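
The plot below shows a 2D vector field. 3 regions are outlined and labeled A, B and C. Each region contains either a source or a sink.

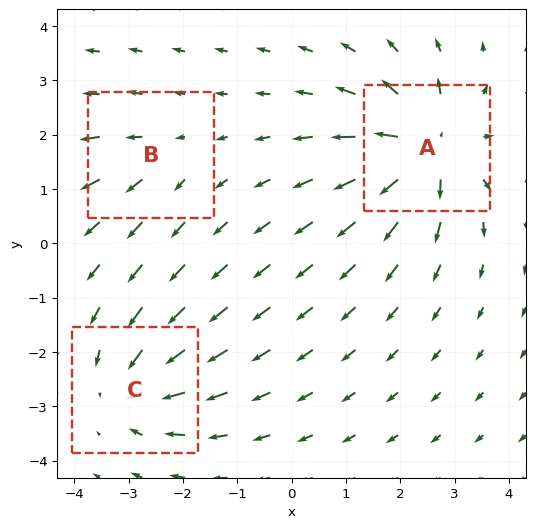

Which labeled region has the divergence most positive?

Divergence at each region's feature centre — A: about +6, B: about +2, C: about -4. Region A is most positive.

A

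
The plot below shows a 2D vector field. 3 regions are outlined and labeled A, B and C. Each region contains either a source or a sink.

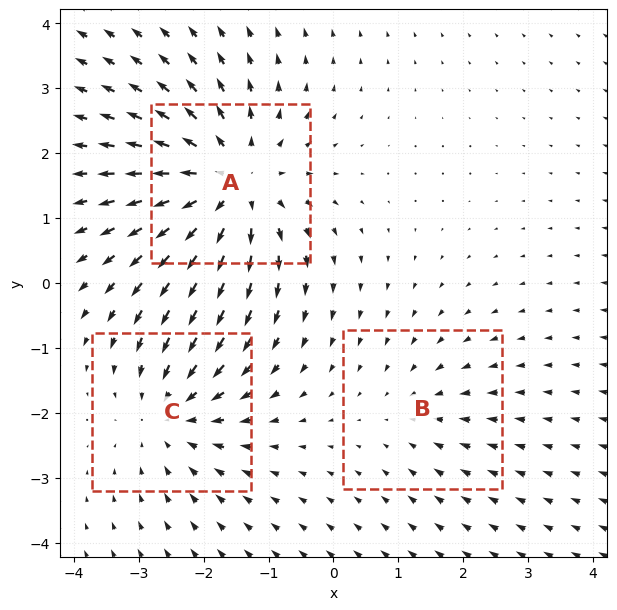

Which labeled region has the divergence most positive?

A

Divergence at each region's feature centre — A: about +5, B: about -2, C: about -3. Region A is most positive.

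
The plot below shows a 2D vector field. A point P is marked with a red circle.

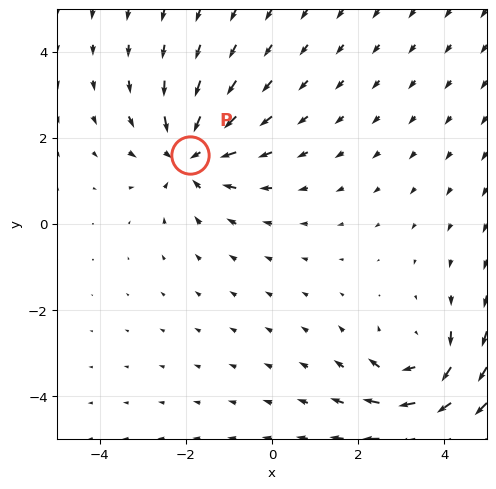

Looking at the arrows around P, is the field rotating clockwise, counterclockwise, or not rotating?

not rotating

Near P at (-1.9, 1.6) the arrows show no circulation. The curl there is ≈0.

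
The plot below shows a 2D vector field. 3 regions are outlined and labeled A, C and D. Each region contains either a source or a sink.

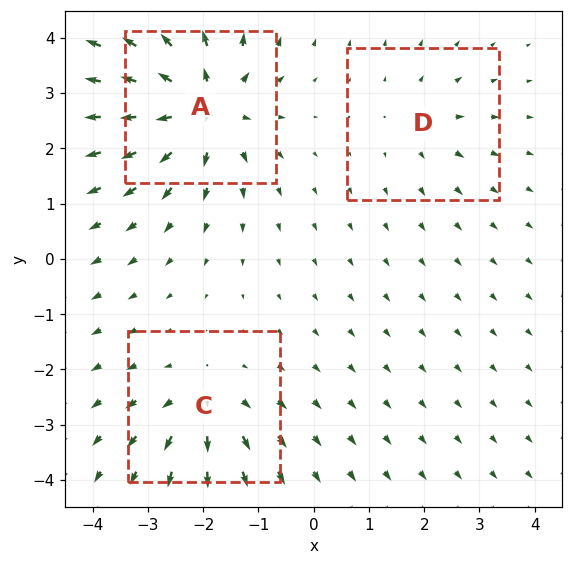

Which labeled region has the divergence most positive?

Divergence at each region's feature centre — A: about +6, C: about +3, D: about +2. Region A is most positive.

A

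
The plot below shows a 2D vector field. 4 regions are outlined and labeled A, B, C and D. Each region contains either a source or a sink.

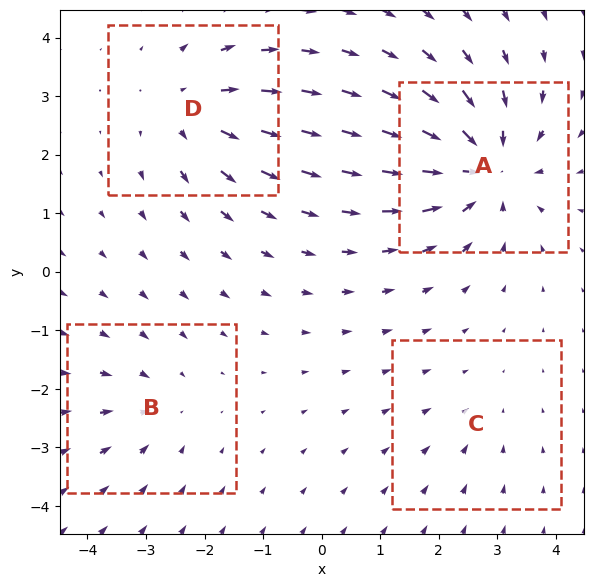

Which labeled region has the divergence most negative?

A

Divergence at each region's feature centre — A: about -7, B: about -3, C: about -2, D: about +5. Region A is most negative.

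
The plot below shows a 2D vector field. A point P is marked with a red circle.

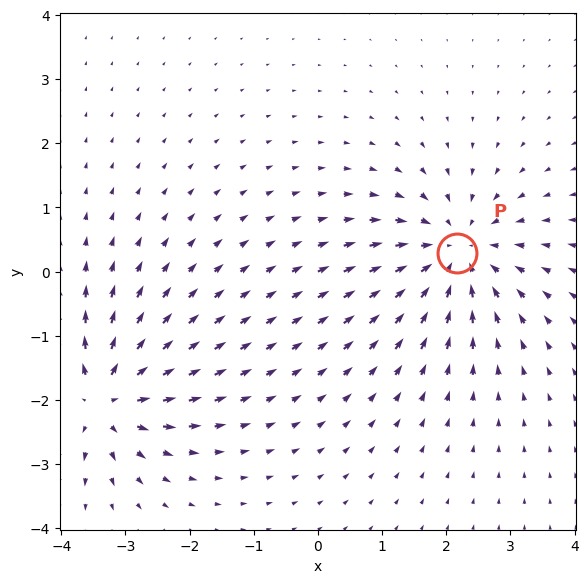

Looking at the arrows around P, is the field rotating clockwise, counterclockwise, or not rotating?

Near P at (2.2, 0.3) the arrows show no circulation. The curl there is ≈0.

not rotating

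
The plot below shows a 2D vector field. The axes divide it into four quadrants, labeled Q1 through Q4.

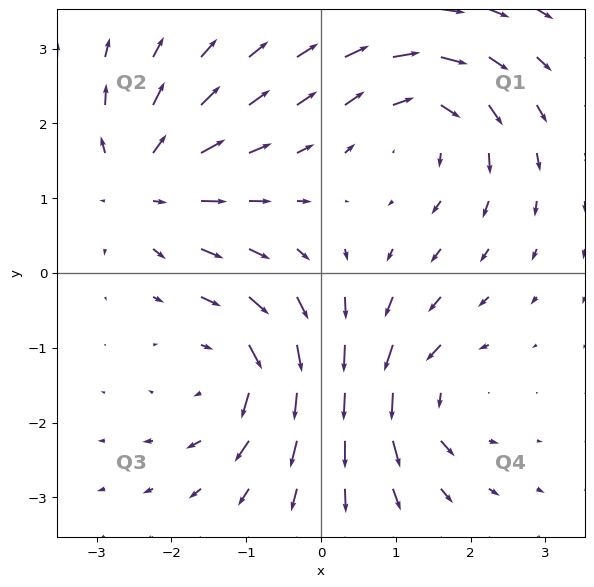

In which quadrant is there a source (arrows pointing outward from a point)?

The source sits at approximately (-2.4, 1.2), which lies in quadrant Q2. The divergence there is about +4, positive as expected for a source.

Q2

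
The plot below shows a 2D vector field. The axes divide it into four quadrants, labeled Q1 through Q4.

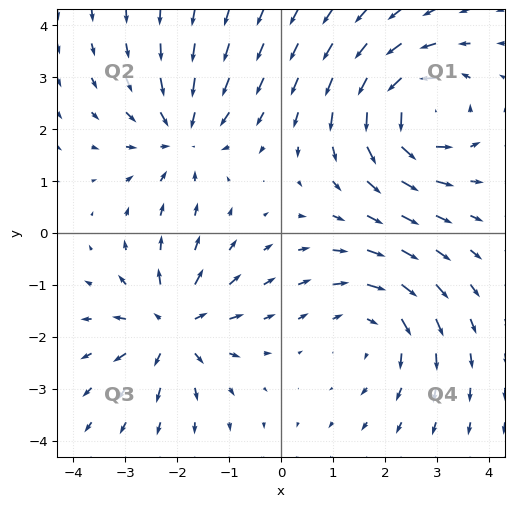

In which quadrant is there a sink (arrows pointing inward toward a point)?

The sink sits at approximately (-1.9, 1.9), which lies in quadrant Q2. The divergence there is about -4, negative as expected for a sink.

Q2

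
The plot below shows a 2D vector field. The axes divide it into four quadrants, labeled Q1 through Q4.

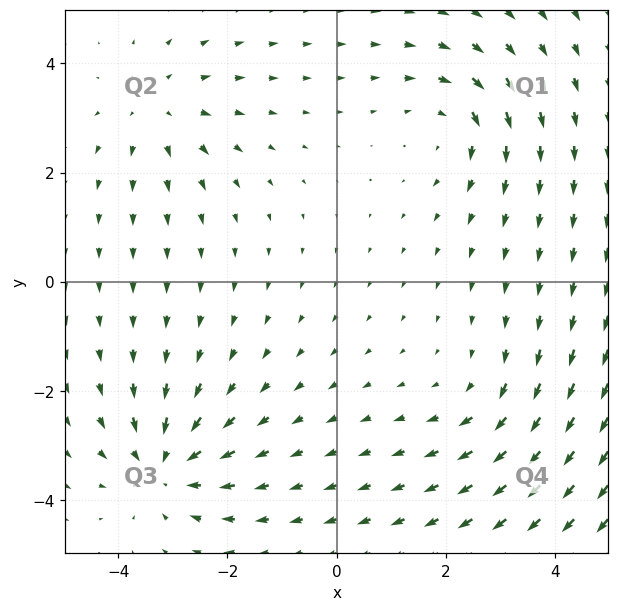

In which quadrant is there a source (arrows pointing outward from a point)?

The source sits at approximately (-3.3, 3.2), which lies in quadrant Q2. The divergence there is about +3, positive as expected for a source.

Q2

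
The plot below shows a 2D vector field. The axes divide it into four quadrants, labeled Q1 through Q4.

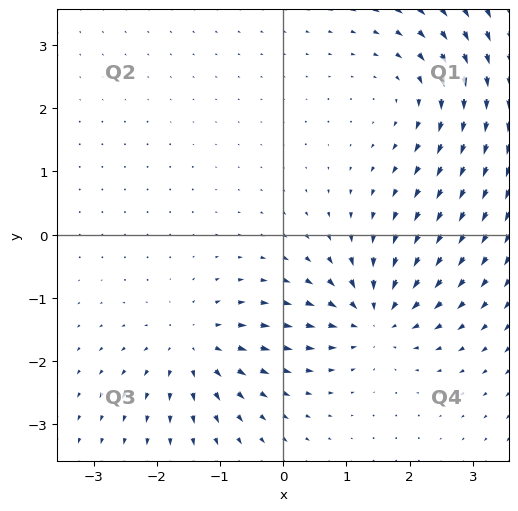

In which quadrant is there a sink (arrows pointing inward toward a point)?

The sink sits at approximately (1.4, -1.3), which lies in quadrant Q4. The divergence there is about -5, negative as expected for a sink.

Q4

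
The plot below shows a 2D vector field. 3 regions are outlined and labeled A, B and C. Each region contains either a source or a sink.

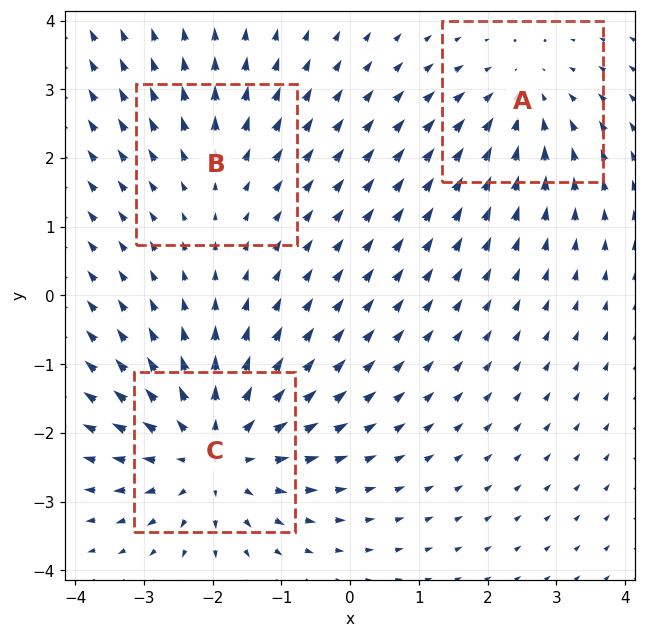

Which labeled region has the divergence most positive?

C

Divergence at each region's feature centre — A: about -3, B: about +2, C: about +4. Region C is most positive.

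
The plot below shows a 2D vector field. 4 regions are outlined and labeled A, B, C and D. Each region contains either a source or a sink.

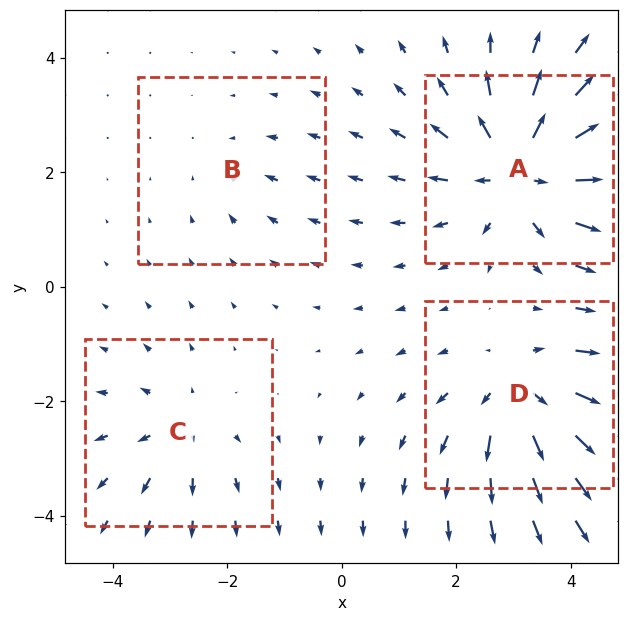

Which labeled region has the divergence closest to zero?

Divergence at each region's feature centre — A: about +7, B: about -2, C: about +3, D: about +5. Region B is closest to zero.

B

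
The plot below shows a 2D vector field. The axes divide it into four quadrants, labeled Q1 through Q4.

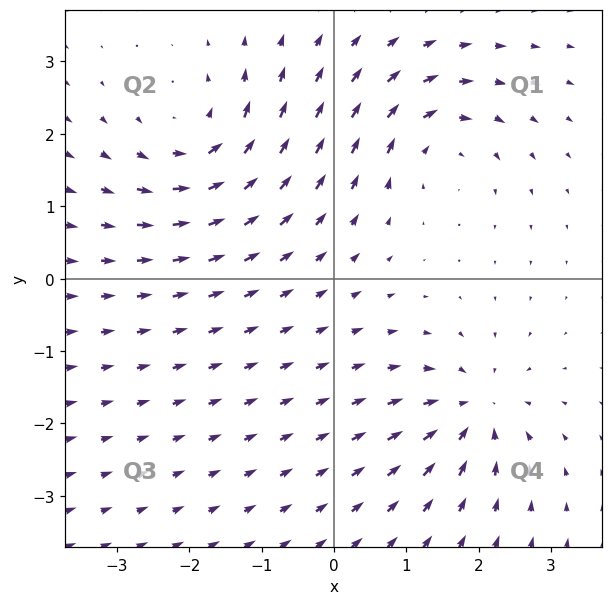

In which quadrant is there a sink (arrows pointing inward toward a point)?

Q4

The sink sits at approximately (1.9, -1.8), which lies in quadrant Q4. The divergence there is about -5, negative as expected for a sink.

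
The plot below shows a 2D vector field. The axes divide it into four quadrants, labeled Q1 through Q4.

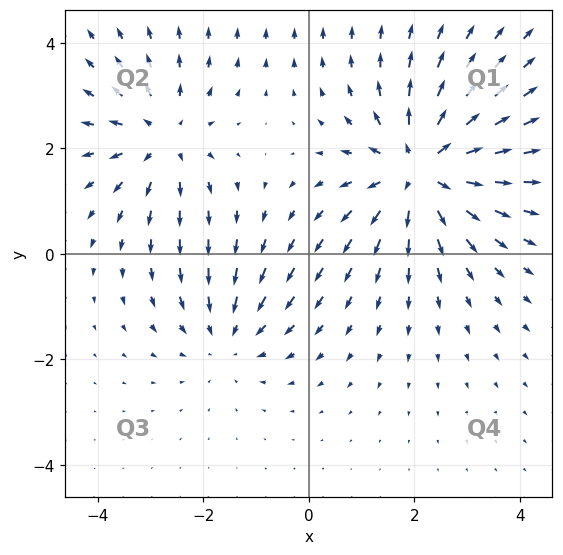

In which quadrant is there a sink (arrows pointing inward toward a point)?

The sink sits at approximately (-1.5, -1.6), which lies in quadrant Q3. The divergence there is about -2, negative as expected for a sink.

Q3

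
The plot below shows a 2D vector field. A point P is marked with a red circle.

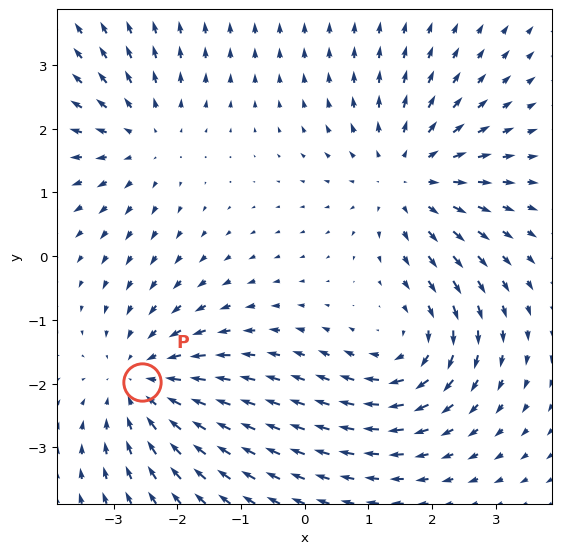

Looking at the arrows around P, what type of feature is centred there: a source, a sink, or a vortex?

At P (-2.6, -2.0) the arrows converge inward. Divergence about -3, curl ≈0 — negative divergence with near-zero curl is a sink.

sink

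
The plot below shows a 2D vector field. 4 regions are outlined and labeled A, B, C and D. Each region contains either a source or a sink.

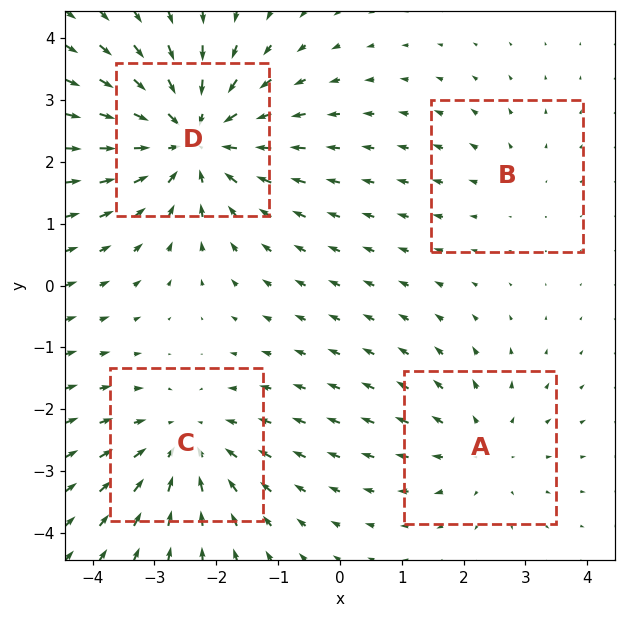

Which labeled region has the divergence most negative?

D

Divergence at each region's feature centre — A: about +3, B: about +2, C: about -4, D: about -6. Region D is most negative.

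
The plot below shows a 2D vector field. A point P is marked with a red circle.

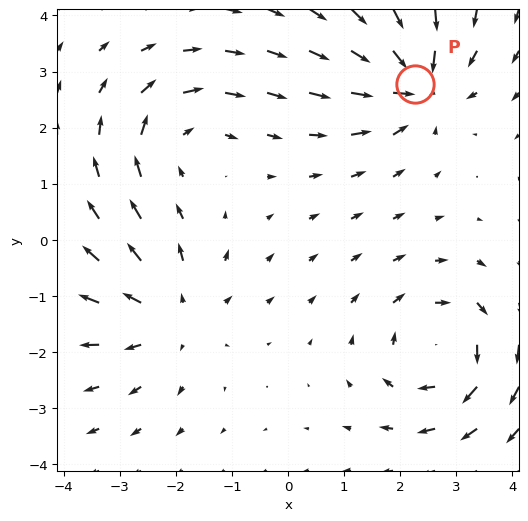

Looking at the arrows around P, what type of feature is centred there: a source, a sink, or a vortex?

At P (2.3, 2.8) the arrows converge inward. Divergence about -7, curl ≈0 — negative divergence with near-zero curl is a sink.

sink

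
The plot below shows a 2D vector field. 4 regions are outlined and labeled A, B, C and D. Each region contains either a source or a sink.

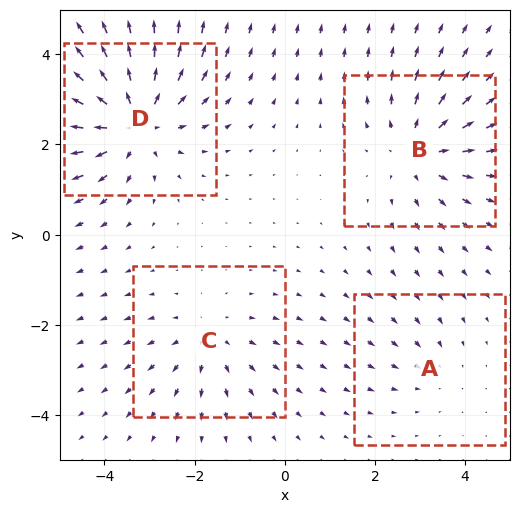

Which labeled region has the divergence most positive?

D

Divergence at each region's feature centre — A: about -2, B: about +4, C: about +3, D: about +6. Region D is most positive.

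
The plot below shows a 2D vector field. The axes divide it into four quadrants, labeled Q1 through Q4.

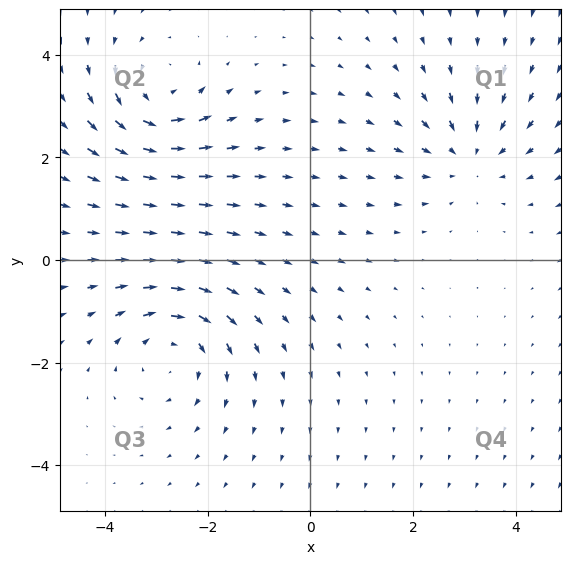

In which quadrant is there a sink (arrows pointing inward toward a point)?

The sink sits at approximately (3.1, 2.0), which lies in quadrant Q1. The divergence there is about -3, negative as expected for a sink.

Q1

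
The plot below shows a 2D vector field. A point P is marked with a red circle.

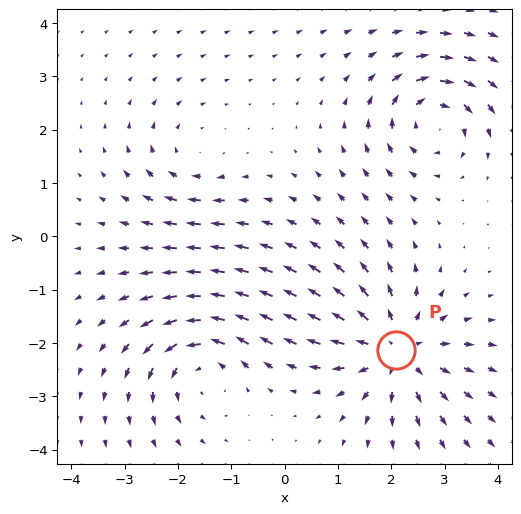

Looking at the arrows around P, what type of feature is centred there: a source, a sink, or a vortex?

source

At P (2.1, -2.1) the arrows spread outward. Divergence about +6, curl ≈0 — positive divergence with near-zero curl is a source.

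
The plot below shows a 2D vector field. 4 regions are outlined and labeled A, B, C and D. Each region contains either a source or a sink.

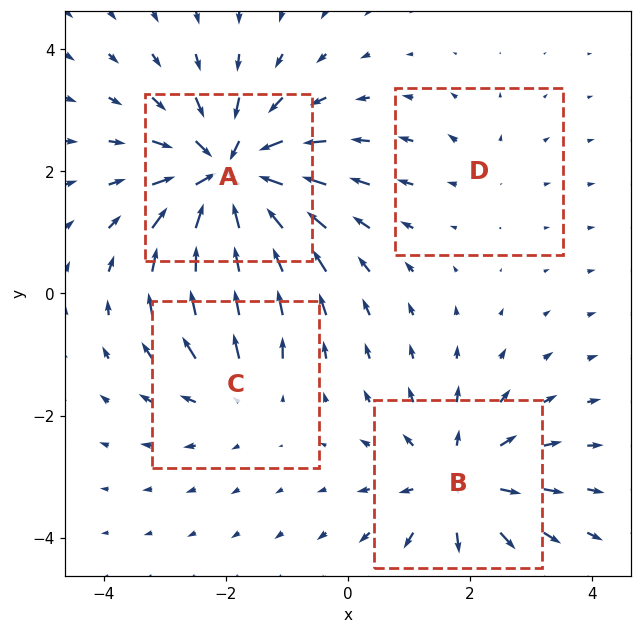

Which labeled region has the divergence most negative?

A

Divergence at each region's feature centre — A: about -8, B: about +5, C: about +3, D: about +2. Region A is most negative.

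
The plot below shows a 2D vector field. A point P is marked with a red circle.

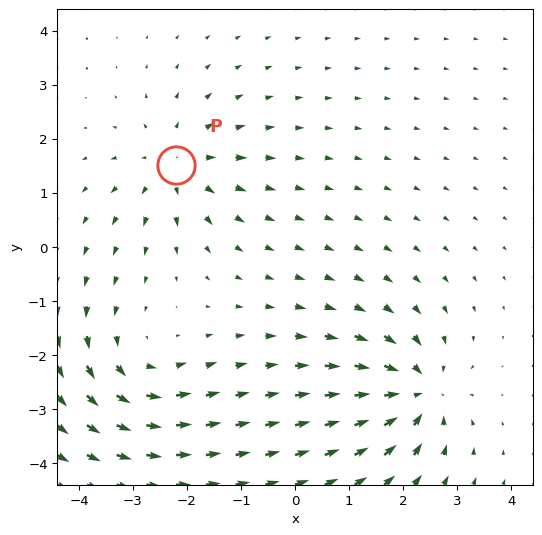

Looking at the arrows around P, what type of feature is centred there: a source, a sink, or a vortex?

source

At P (-2.2, 1.5) the arrows spread outward. Divergence about +3, curl ≈0 — positive divergence with near-zero curl is a source.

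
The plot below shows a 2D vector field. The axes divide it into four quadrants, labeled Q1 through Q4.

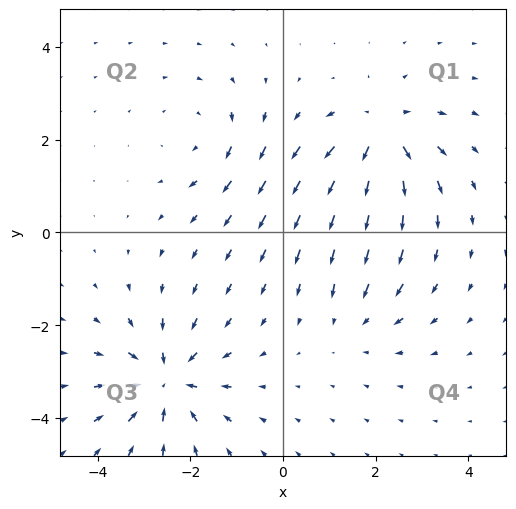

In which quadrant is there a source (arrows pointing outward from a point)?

The source sits at approximately (2.1, 2.1), which lies in quadrant Q1. The divergence there is about +5, positive as expected for a source.

Q1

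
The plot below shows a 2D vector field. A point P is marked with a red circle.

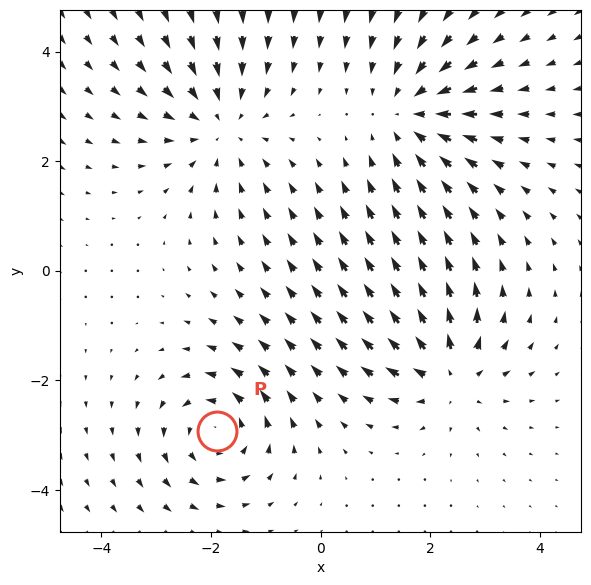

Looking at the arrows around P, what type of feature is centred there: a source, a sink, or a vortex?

At P (-1.9, -2.9) the arrows circulate counterclockwise. Divergence ≈0, curl about +5 — near-zero divergence with nonzero curl is a vortex.

vortex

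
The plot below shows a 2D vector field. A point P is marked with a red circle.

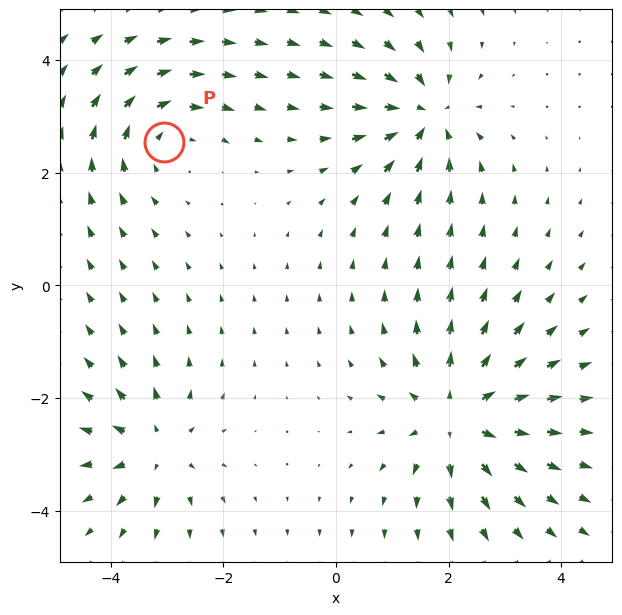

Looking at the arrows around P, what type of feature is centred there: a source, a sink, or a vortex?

At P (-3.1, 2.5) the arrows circulate clockwise. Divergence ≈0, curl about -3 — near-zero divergence with nonzero curl is a vortex.

vortex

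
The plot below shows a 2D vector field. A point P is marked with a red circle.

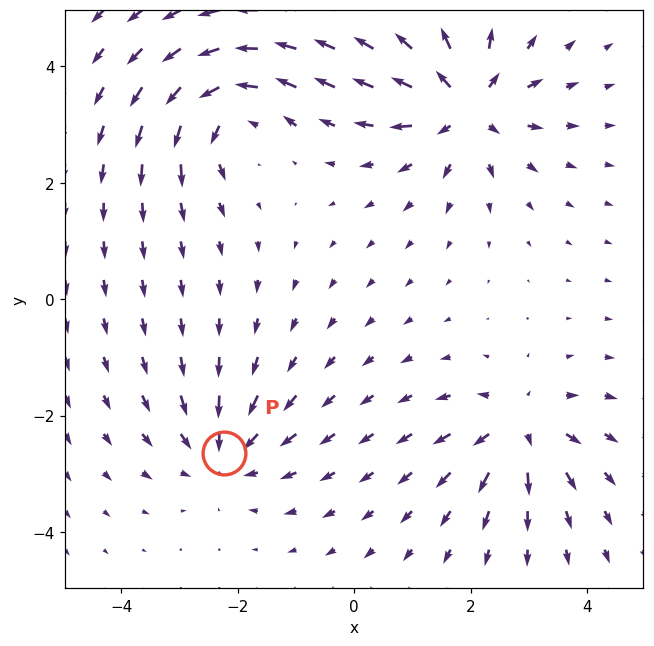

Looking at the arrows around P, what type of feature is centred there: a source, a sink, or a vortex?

sink

At P (-2.2, -2.6) the arrows converge inward. Divergence about -4, curl ≈0 — negative divergence with near-zero curl is a sink.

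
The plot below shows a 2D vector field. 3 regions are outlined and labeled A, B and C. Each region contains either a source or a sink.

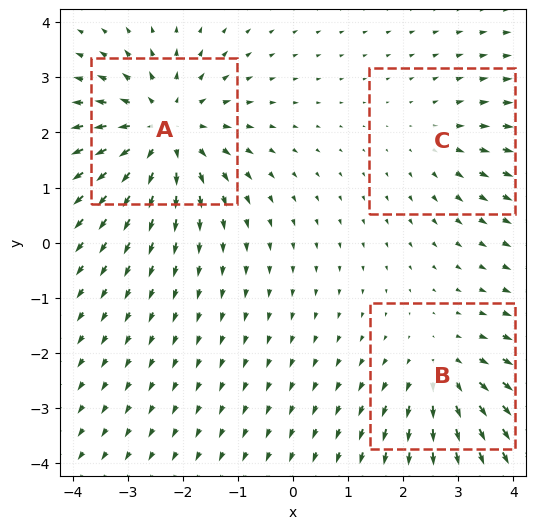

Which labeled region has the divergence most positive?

Divergence at each region's feature centre — A: about +5, B: about +3, C: about +2. Region A is most positive.

A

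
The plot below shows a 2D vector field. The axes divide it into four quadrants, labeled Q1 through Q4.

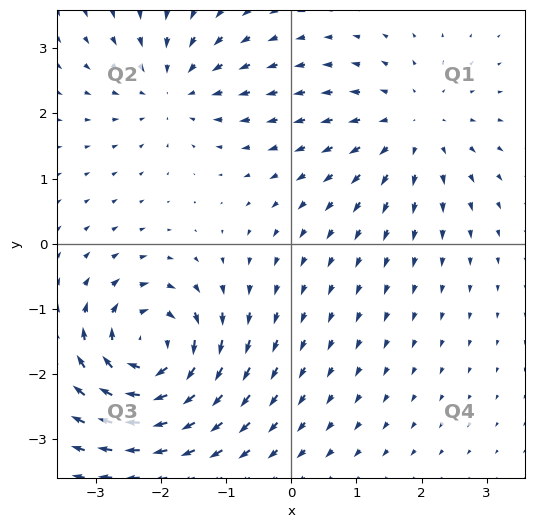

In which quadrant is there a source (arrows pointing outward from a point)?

Q1

The source sits at approximately (1.9, 1.8), which lies in quadrant Q1. The divergence there is about +3, positive as expected for a source.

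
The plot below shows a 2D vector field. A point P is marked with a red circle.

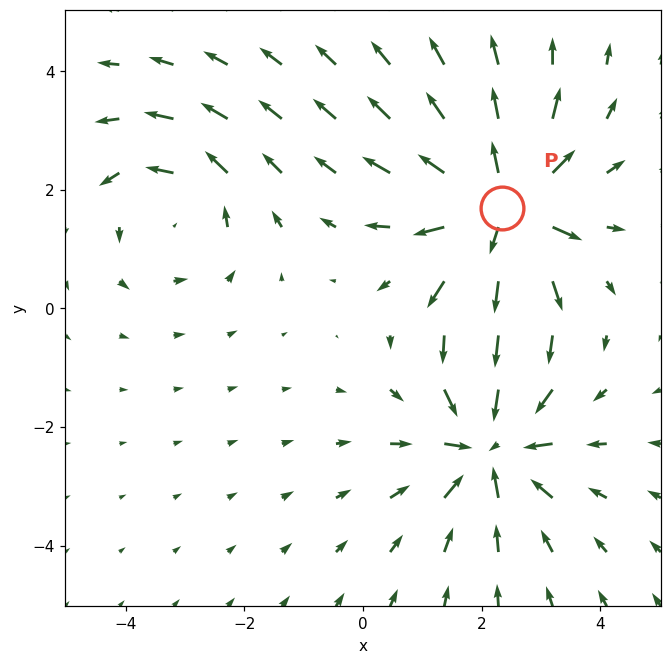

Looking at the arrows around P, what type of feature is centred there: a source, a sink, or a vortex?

At P (2.3, 1.7) the arrows spread outward. Divergence about +6, curl ≈0 — positive divergence with near-zero curl is a source.

source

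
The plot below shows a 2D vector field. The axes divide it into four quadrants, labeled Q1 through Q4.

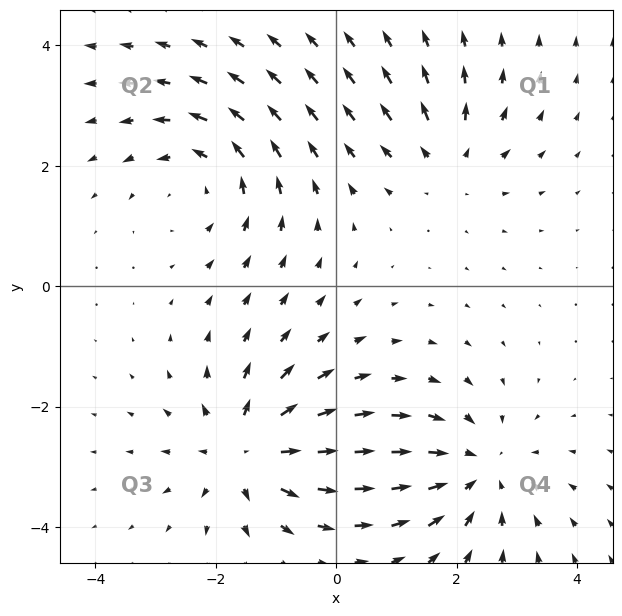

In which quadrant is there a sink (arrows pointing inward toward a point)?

The sink sits at approximately (2.3, -3.1), which lies in quadrant Q4. The divergence there is about -4, negative as expected for a sink.

Q4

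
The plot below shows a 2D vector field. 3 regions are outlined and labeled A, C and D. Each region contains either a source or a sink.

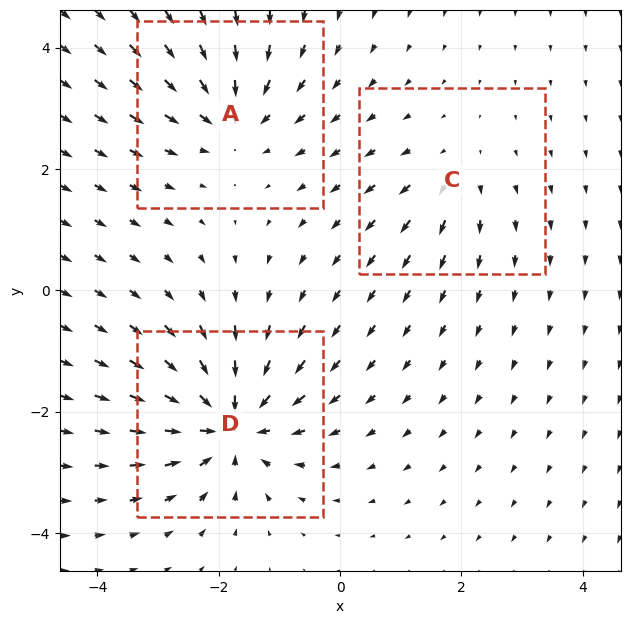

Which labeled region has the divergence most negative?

Divergence at each region's feature centre — A: about -4, C: about +2, D: about -5. Region D is most negative.

D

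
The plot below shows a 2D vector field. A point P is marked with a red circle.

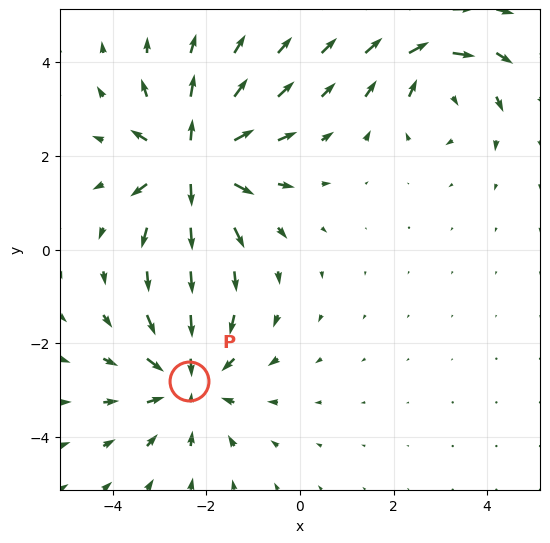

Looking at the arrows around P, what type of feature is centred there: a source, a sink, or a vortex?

sink

At P (-2.4, -2.8) the arrows converge inward. Divergence about -4, curl ≈0 — negative divergence with near-zero curl is a sink.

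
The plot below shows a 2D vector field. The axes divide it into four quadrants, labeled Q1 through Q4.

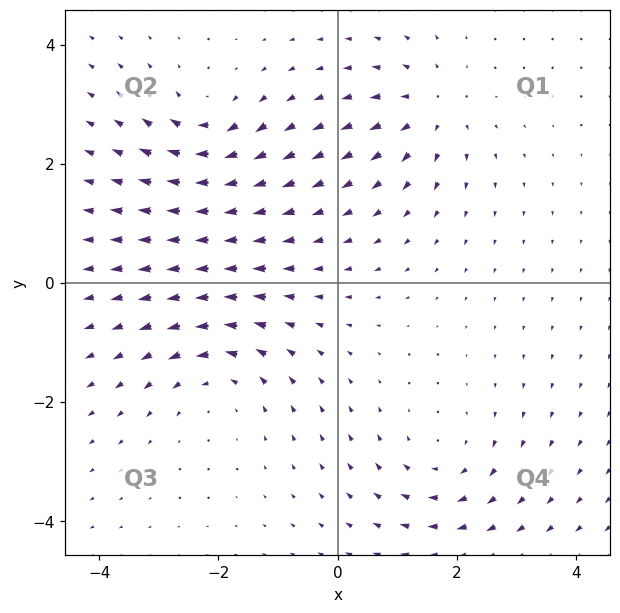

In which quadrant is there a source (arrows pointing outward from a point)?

The source sits at approximately (1.6, 2.9), which lies in quadrant Q1. The divergence there is about +4, positive as expected for a source.

Q1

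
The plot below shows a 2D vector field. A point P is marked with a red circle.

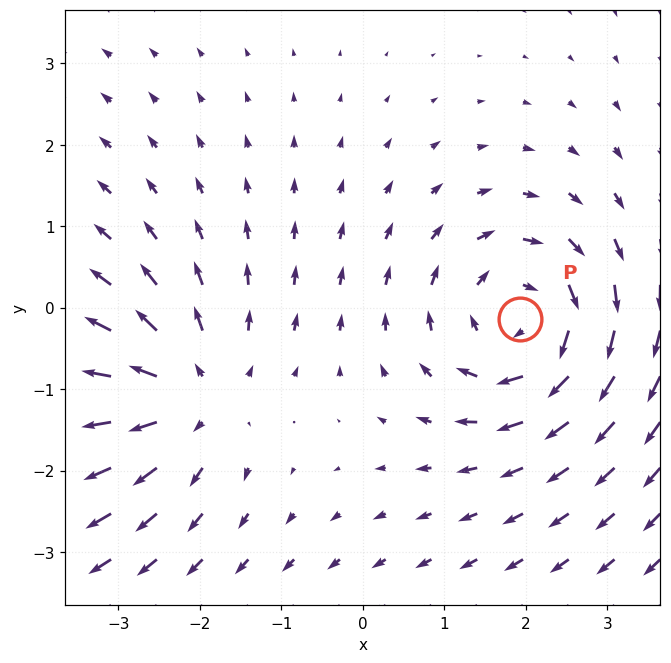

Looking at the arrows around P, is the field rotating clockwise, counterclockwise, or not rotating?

clockwise

Near P at (1.9, -0.1) the arrows circulate clockwise. The curl (z-component) there is about -4; negative curl means clockwise rotation.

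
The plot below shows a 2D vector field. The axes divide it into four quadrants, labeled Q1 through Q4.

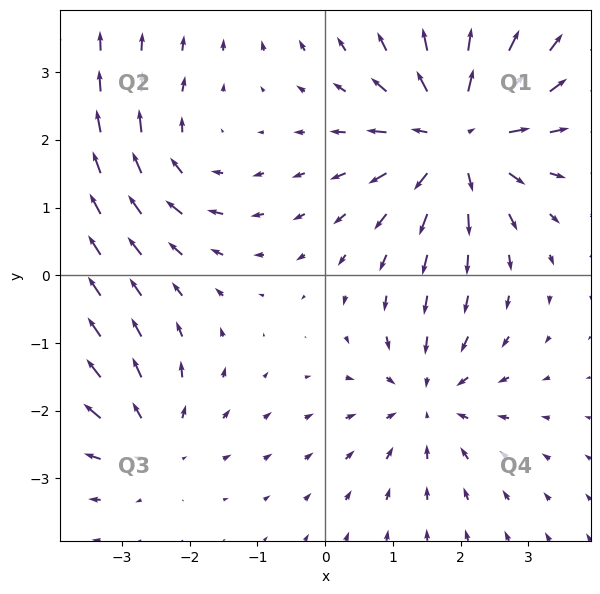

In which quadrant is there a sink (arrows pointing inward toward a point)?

The sink sits at approximately (1.5, -1.8), which lies in quadrant Q4. The divergence there is about -3, negative as expected for a sink.

Q4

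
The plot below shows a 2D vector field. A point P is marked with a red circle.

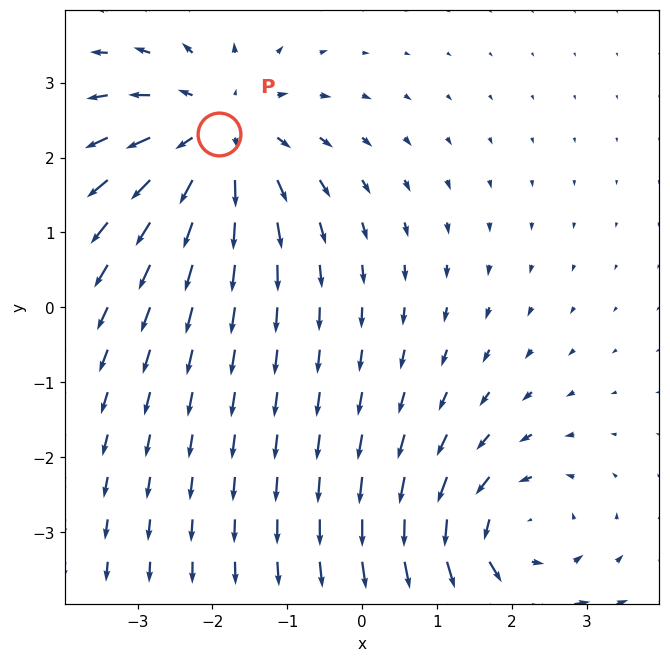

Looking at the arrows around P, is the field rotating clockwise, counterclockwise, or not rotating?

not rotating

Near P at (-1.9, 2.3) the arrows show no circulation. The curl there is ≈0.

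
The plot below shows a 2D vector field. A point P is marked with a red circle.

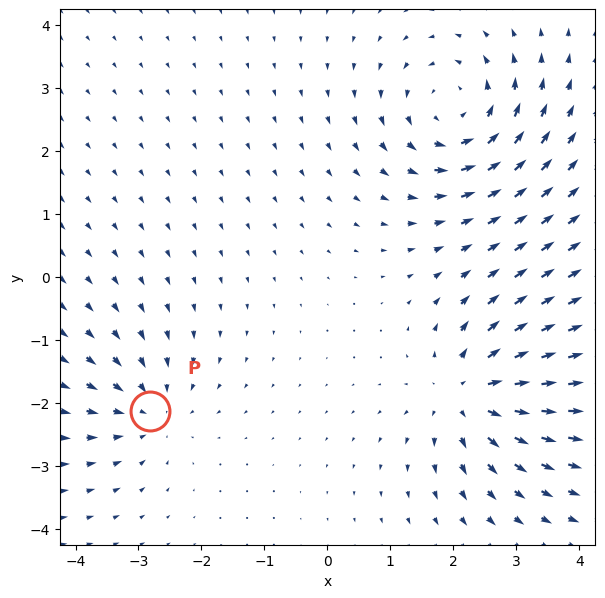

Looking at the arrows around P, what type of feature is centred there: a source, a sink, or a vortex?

At P (-2.8, -2.1) the arrows converge inward. Divergence about -4, curl ≈0 — negative divergence with near-zero curl is a sink.

sink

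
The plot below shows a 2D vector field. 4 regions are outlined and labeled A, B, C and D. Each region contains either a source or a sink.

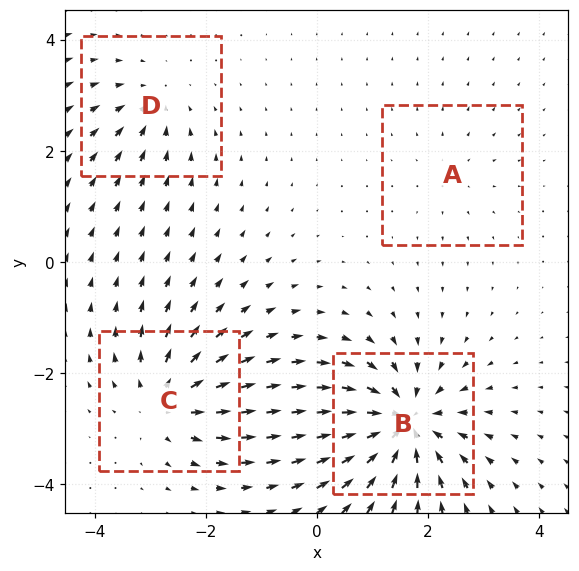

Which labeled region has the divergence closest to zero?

A

Divergence at each region's feature centre — A: about +2, B: about -9, C: about +6, D: about -4. Region A is closest to zero.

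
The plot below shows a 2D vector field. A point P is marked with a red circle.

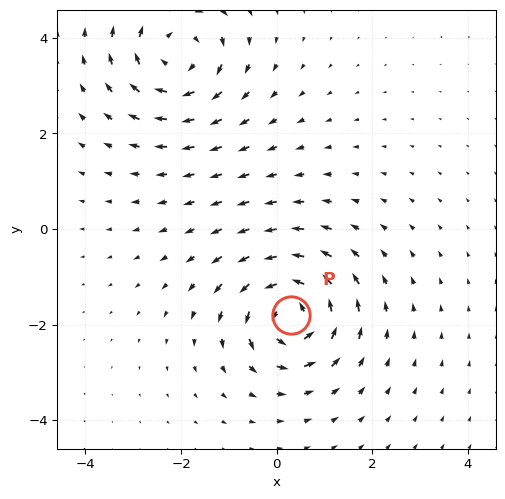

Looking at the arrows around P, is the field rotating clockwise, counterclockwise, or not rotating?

counterclockwise

Near P at (0.3, -1.8) the arrows circulate counterclockwise. The curl (z-component) there is about +6; positive curl means counterclockwise rotation.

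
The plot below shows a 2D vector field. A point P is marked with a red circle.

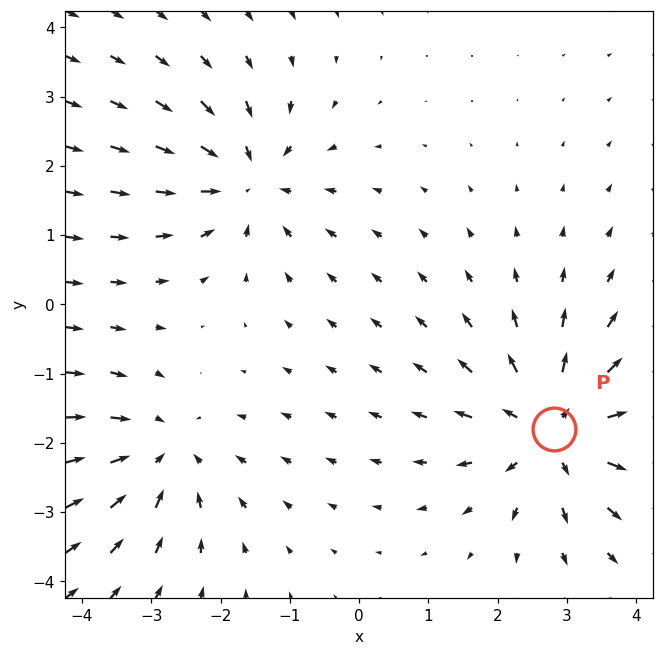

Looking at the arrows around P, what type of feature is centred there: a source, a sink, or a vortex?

source

At P (2.8, -1.8) the arrows spread outward. Divergence about +5, curl ≈0 — positive divergence with near-zero curl is a source.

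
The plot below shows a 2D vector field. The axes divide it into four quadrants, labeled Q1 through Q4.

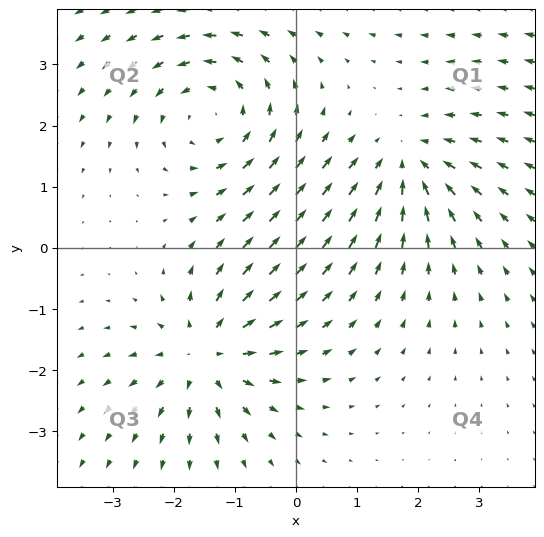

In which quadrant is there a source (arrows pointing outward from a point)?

The source sits at approximately (-1.5, -1.7), which lies in quadrant Q3. The divergence there is about +4, positive as expected for a source.

Q3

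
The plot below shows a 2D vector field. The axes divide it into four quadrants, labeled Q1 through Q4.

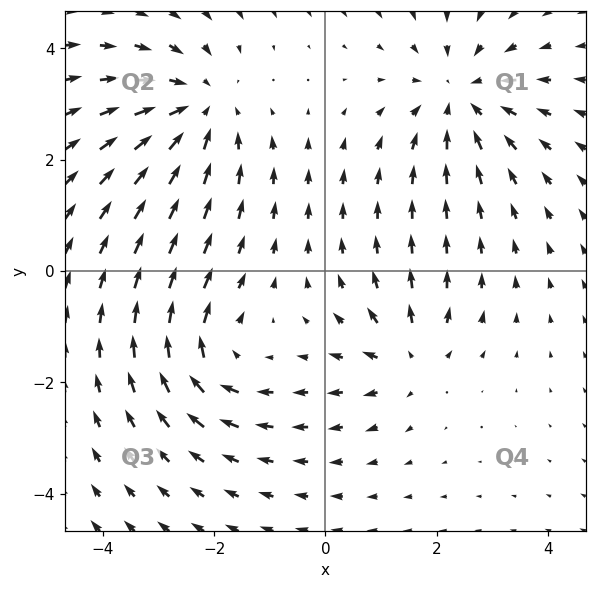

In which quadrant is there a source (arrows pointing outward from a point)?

Q4

The source sits at approximately (1.5, -1.6), which lies in quadrant Q4. The divergence there is about +4, positive as expected for a source.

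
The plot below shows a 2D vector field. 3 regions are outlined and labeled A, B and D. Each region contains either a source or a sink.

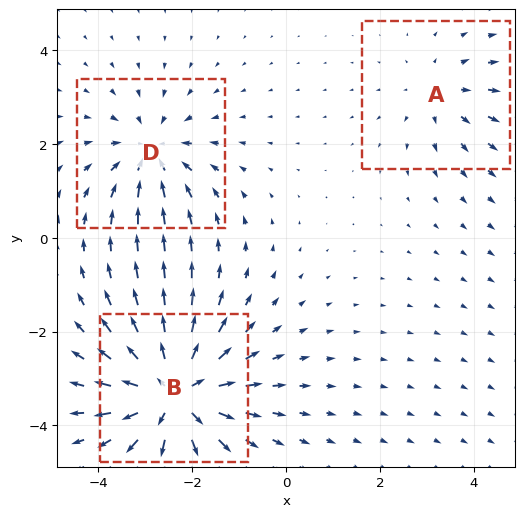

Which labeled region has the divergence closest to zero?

Divergence at each region's feature centre — A: about +2, B: about +5, D: about -3. Region A is closest to zero.

A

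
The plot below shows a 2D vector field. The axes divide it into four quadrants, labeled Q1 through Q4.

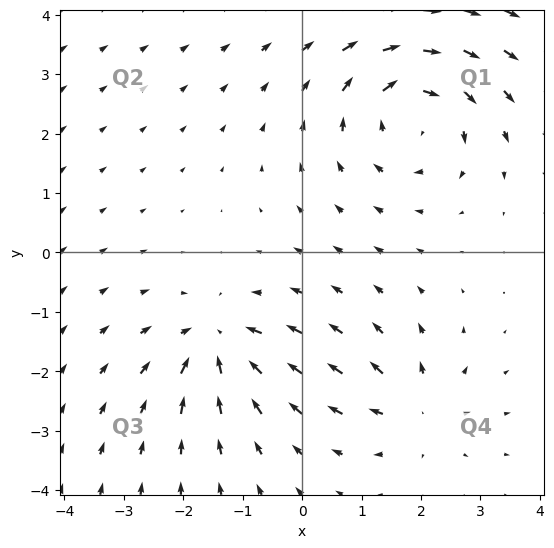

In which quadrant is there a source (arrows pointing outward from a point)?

Q4

The source sits at approximately (1.9, -2.6), which lies in quadrant Q4. The divergence there is about +4, positive as expected for a source.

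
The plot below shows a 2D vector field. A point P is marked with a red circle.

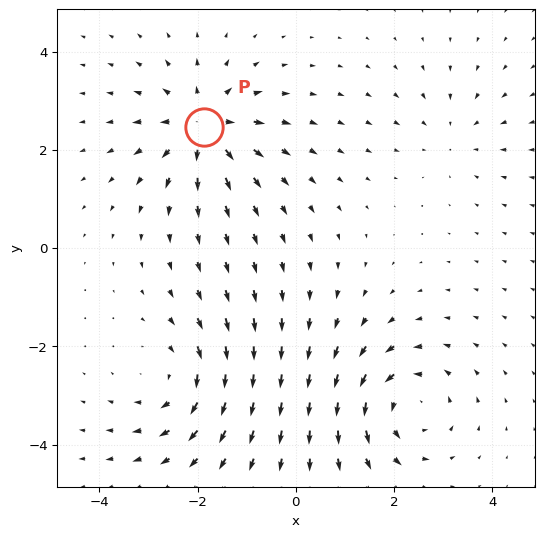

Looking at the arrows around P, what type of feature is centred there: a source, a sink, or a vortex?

source

At P (-1.9, 2.5) the arrows spread outward. Divergence about +6, curl ≈0 — positive divergence with near-zero curl is a source.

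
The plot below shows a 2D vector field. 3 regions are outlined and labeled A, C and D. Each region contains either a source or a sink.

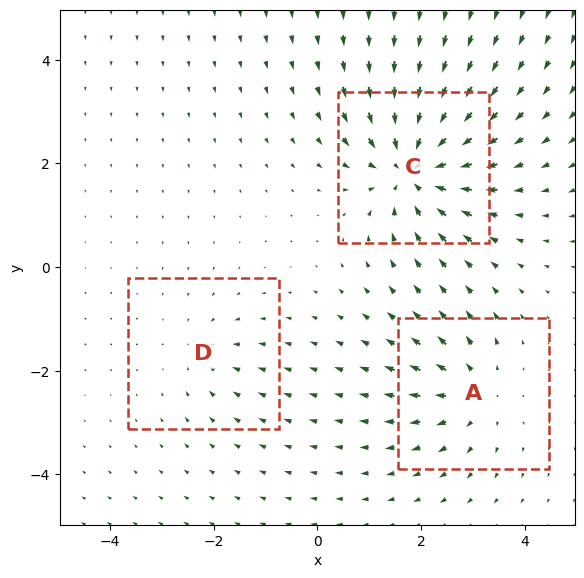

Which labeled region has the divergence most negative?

Divergence at each region's feature centre — A: about +3, C: about -6, D: about -2. Region C is most negative.

C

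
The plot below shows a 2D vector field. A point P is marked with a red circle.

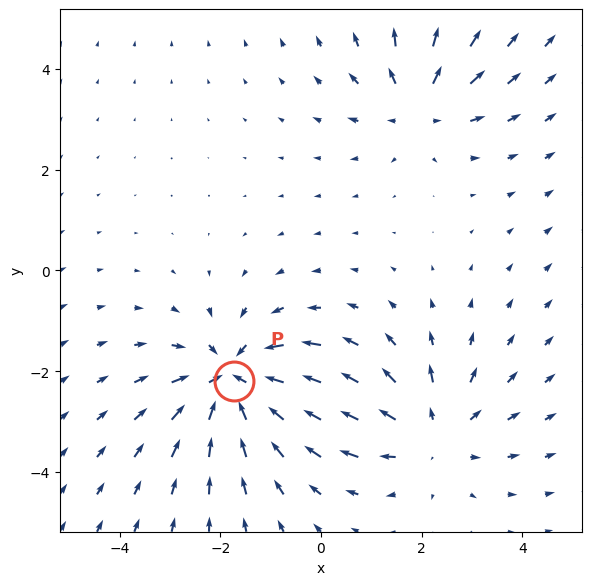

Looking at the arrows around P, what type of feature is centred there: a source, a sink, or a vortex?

At P (-1.7, -2.2) the arrows converge inward. Divergence about -5, curl ≈0 — negative divergence with near-zero curl is a sink.

sink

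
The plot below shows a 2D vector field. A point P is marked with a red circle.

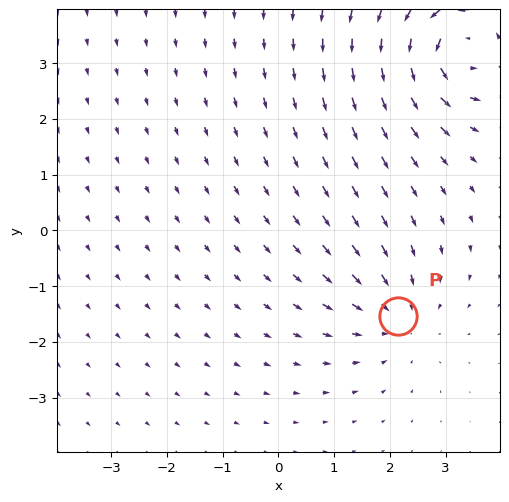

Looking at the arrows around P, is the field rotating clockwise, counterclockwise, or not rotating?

not rotating

Near P at (2.1, -1.5) the arrows show no circulation. The curl there is ≈0.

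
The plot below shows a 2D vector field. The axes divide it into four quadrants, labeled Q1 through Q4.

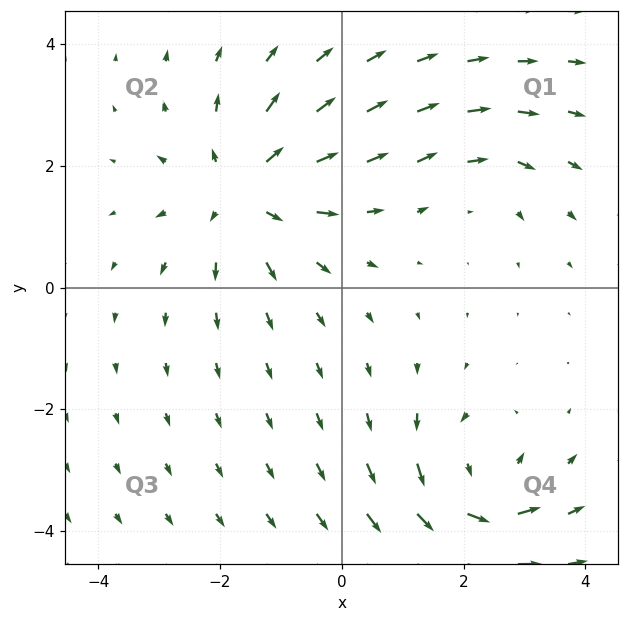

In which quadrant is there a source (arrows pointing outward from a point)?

Q2

The source sits at approximately (-1.6, 1.6), which lies in quadrant Q2. The divergence there is about +4, positive as expected for a source.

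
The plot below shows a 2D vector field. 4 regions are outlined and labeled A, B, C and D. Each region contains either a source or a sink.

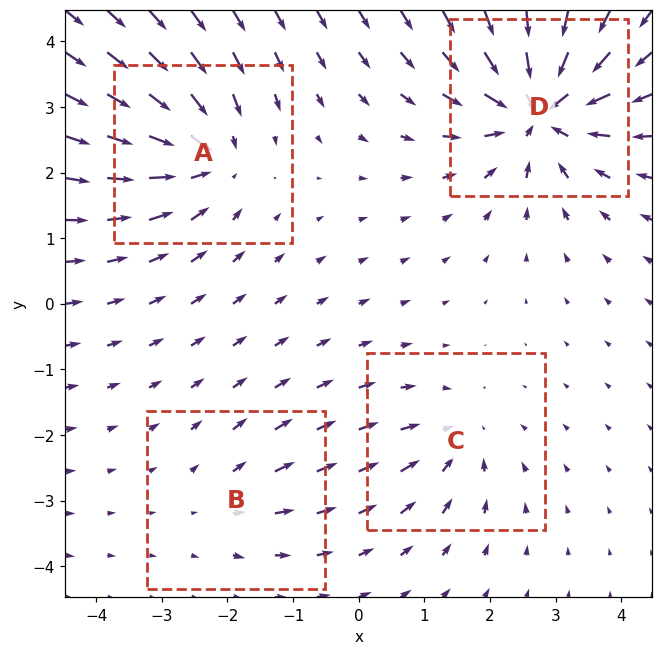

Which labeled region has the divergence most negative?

D

Divergence at each region's feature centre — A: about -6, B: about +2, C: about -4, D: about -8. Region D is most negative.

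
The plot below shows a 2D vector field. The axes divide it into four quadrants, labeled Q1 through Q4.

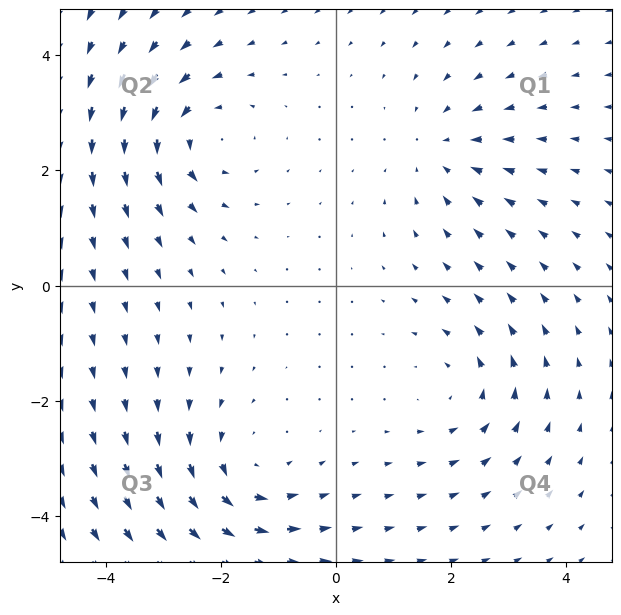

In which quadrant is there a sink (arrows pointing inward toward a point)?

The sink sits at approximately (1.8, 2.3), which lies in quadrant Q1. The divergence there is about -3, negative as expected for a sink.

Q1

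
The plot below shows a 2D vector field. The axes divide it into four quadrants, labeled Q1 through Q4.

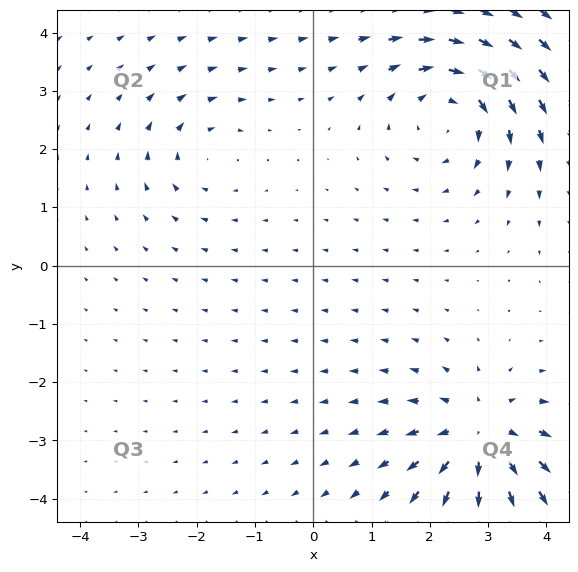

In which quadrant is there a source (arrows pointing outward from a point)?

Q4

The source sits at approximately (2.9, -2.9), which lies in quadrant Q4. The divergence there is about +5, positive as expected for a source.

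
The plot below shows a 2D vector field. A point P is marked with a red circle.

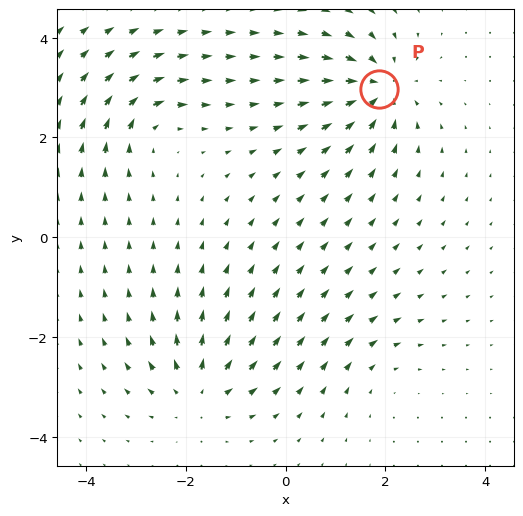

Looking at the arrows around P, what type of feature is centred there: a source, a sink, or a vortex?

sink

At P (1.9, 3.0) the arrows converge inward. Divergence about -7, curl ≈0 — negative divergence with near-zero curl is a sink.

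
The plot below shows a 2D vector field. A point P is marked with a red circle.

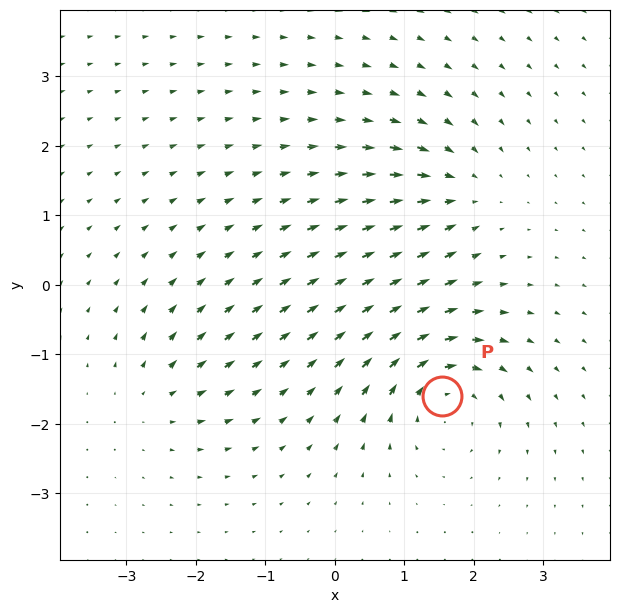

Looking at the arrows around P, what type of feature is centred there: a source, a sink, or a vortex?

At P (1.5, -1.6) the arrows circulate clockwise. Divergence ≈0, curl about -6 — near-zero divergence with nonzero curl is a vortex.

vortex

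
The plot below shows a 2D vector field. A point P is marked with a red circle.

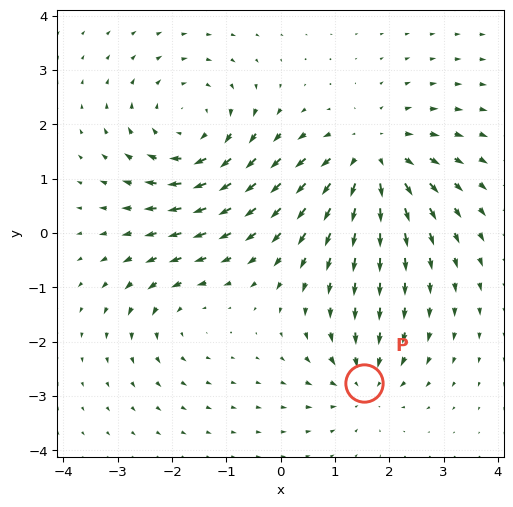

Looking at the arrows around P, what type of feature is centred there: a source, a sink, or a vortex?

At P (1.5, -2.8) the arrows converge inward. Divergence about -4, curl ≈0 — negative divergence with near-zero curl is a sink.

sink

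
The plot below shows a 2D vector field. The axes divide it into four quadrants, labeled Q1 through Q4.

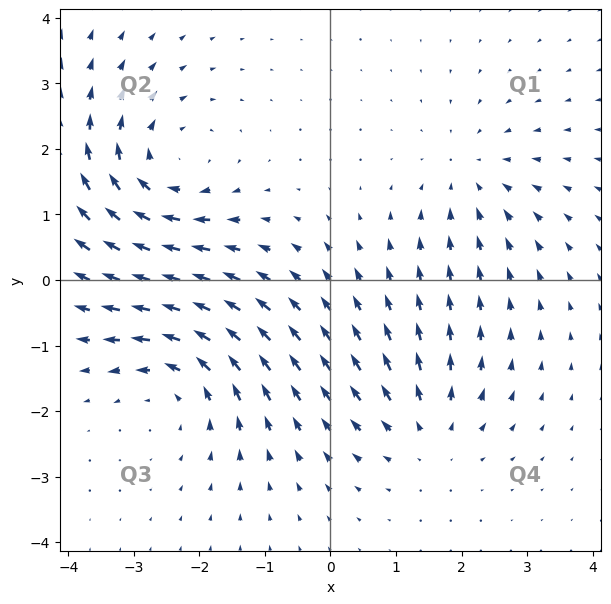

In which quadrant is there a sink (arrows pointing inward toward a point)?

The sink sits at approximately (2.2, 1.6), which lies in quadrant Q1. The divergence there is about -3, negative as expected for a sink.

Q1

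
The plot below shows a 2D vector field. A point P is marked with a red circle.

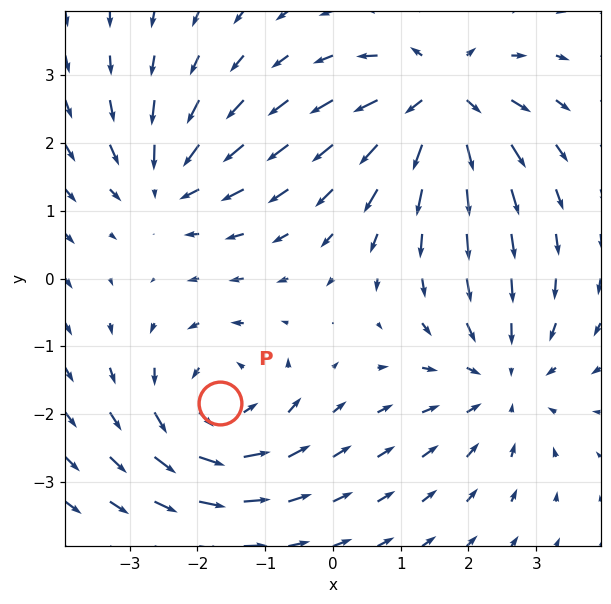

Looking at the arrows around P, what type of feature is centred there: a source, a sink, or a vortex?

vortex

At P (-1.7, -1.8) the arrows circulate counterclockwise. Divergence ≈0, curl about +4 — near-zero divergence with nonzero curl is a vortex.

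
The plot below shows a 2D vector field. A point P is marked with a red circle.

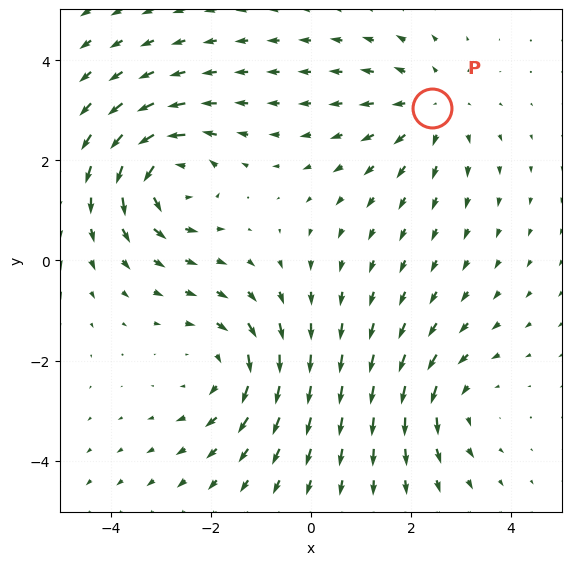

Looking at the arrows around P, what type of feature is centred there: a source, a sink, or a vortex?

At P (2.4, 3.0) the arrows spread outward. Divergence about +4, curl ≈0 — positive divergence with near-zero curl is a source.

source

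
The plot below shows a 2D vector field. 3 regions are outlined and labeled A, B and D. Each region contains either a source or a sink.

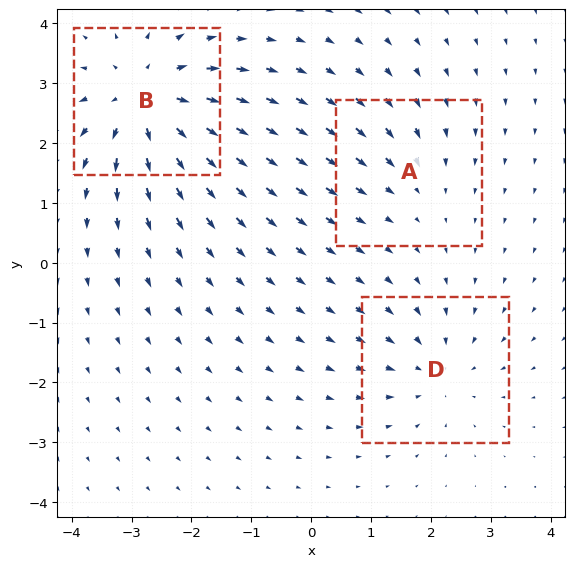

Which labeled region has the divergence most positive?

B

Divergence at each region's feature centre — A: about -2, B: about +5, D: about -3. Region B is most positive.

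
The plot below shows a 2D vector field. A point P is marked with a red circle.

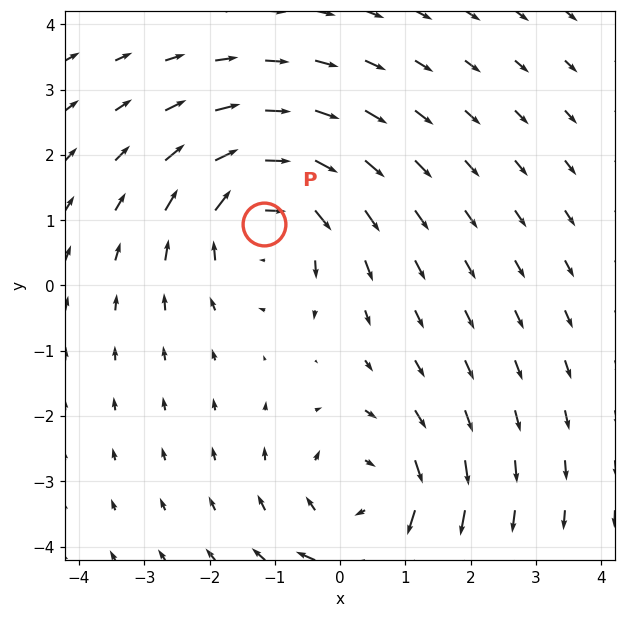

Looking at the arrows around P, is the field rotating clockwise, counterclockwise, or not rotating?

clockwise

Near P at (-1.2, 0.9) the arrows circulate clockwise. The curl (z-component) there is about -5; negative curl means clockwise rotation.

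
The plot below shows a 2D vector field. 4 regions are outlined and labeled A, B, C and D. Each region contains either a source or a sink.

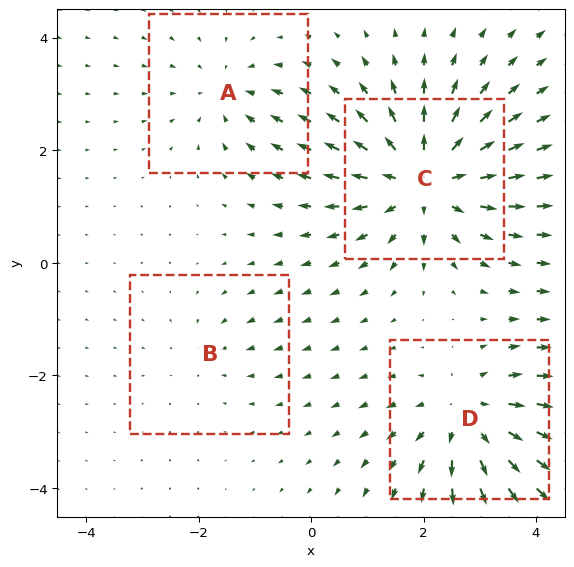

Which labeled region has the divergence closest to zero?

B

Divergence at each region's feature centre — A: about -3, B: about -2, C: about +7, D: about +5. Region B is closest to zero.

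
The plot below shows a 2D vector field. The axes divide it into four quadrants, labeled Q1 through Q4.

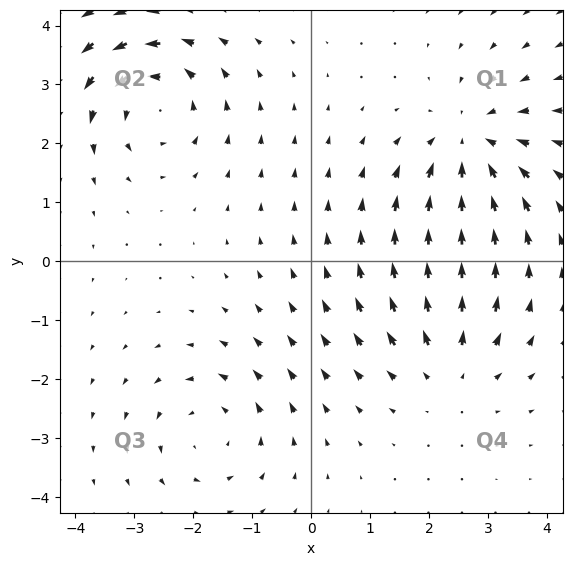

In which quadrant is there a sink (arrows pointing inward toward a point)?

The sink sits at approximately (2.7, 2.0), which lies in quadrant Q1. The divergence there is about -4, negative as expected for a sink.

Q1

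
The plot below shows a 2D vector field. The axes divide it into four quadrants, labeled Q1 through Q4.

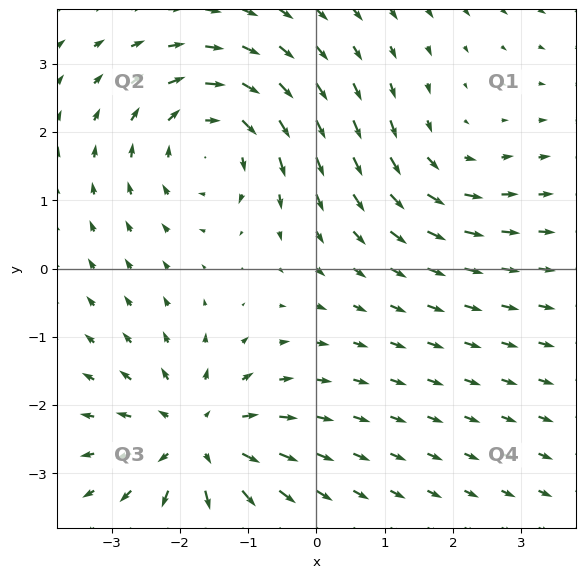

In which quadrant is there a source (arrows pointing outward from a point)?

Q3

The source sits at approximately (-1.8, -2.5), which lies in quadrant Q3. The divergence there is about +5, positive as expected for a source.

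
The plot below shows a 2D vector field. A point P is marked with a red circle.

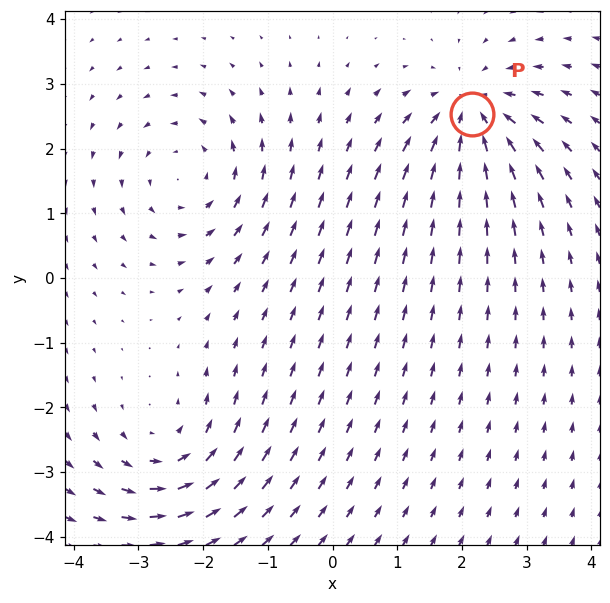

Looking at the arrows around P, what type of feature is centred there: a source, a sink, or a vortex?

sink

At P (2.2, 2.5) the arrows converge inward. Divergence about -6, curl ≈0 — negative divergence with near-zero curl is a sink.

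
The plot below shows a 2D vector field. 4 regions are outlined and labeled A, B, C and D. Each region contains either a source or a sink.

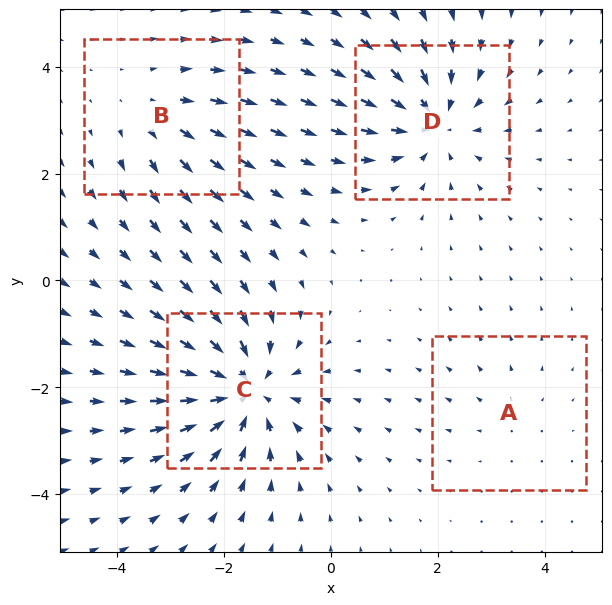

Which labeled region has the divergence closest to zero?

A

Divergence at each region's feature centre — A: about +2, B: about +3, C: about -6, D: about -5. Region A is closest to zero.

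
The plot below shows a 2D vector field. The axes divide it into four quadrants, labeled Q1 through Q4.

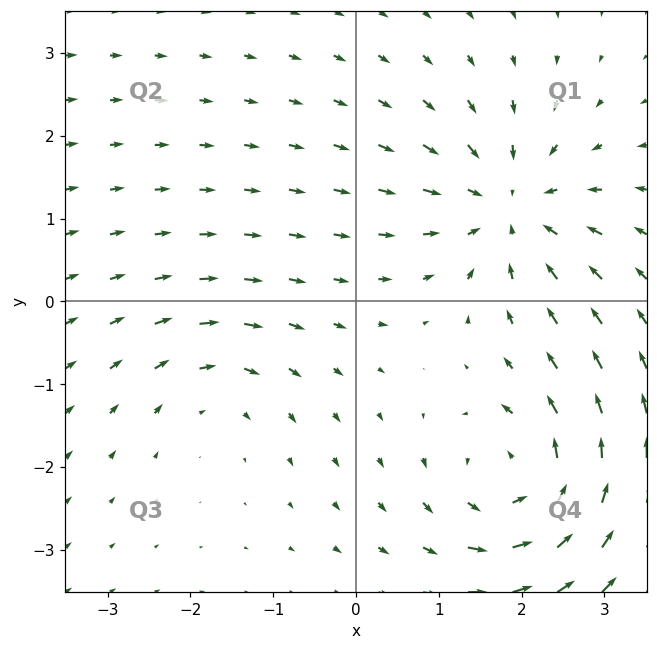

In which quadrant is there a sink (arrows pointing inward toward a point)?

Q1

The sink sits at approximately (1.9, 1.1), which lies in quadrant Q1. The divergence there is about -5, negative as expected for a sink.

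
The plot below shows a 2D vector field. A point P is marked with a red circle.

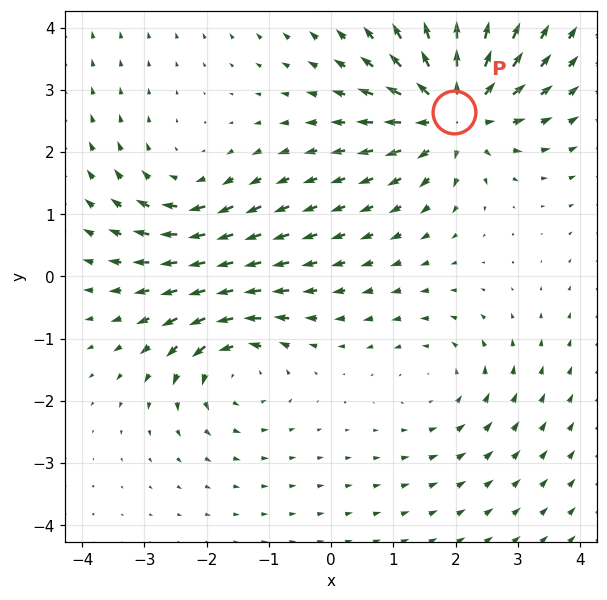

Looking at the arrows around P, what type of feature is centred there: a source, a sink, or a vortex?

source

At P (2.0, 2.6) the arrows spread outward. Divergence about +6, curl ≈0 — positive divergence with near-zero curl is a source.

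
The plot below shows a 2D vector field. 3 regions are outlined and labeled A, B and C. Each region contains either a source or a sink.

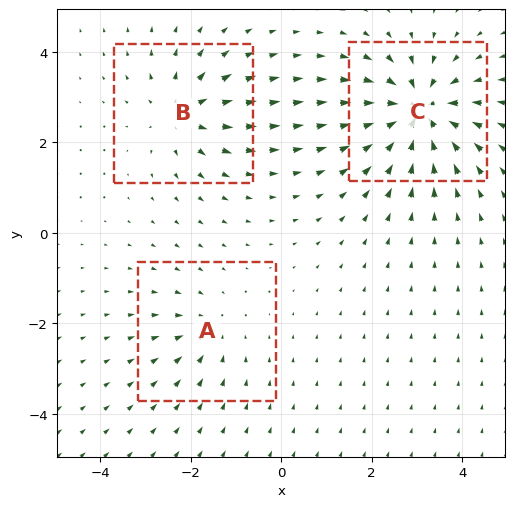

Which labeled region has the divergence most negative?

Divergence at each region's feature centre — A: about -2, B: about +4, C: about -6. Region C is most negative.

C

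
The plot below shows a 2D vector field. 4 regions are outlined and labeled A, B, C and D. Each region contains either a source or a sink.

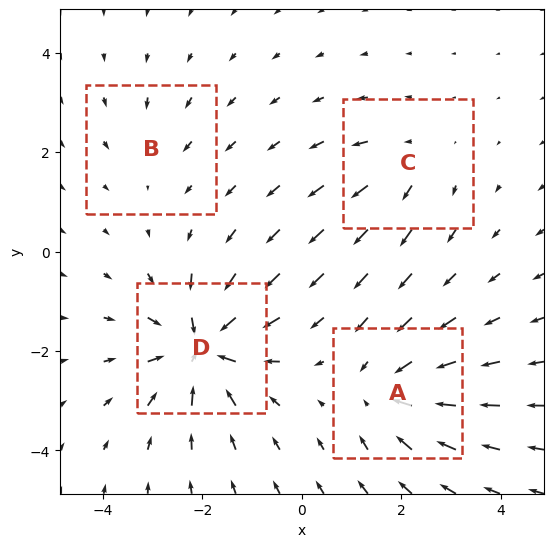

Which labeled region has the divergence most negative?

Divergence at each region's feature centre — A: about -5, B: about -2, C: about +4, D: about -8. Region D is most negative.

D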